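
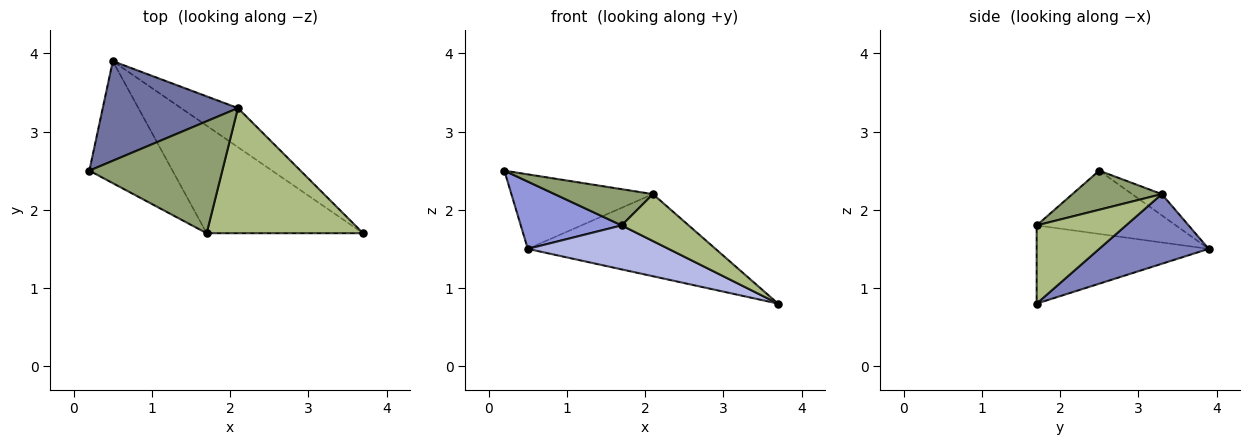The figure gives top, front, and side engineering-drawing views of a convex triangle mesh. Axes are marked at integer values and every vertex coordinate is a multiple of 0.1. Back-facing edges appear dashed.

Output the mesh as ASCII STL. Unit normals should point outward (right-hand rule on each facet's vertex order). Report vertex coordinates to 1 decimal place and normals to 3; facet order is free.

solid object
 facet normal -0.125 0.594 0.795
  outer loop
   vertex 2.1 3.3 2.2
   vertex 0.5 3.9 1.5
   vertex 0.2 2.5 2.5
  endloop
 endfacet
 facet normal 0.466 0.799 -0.380
  outer loop
   vertex 2.1 3.3 2.2
   vertex 3.7 1.7 0.8
   vertex 0.5 3.9 1.5
  endloop
 endfacet
 facet normal -0.554 -0.402 -0.729
  outer loop
   vertex 1.7 1.7 1.8
   vertex 0.2 2.5 2.5
   vertex 0.5 3.9 1.5
  endloop
 endfacet
 facet normal -0.420 -0.344 -0.840
  outer loop
   vertex 1.7 1.7 1.8
   vertex 0.5 3.9 1.5
   vertex 3.7 1.7 0.8
  endloop
 endfacet
 facet normal 0.269 -0.296 0.916
  outer loop
   vertex 1.7 1.7 1.8
   vertex 2.1 3.3 2.2
   vertex 0.2 2.5 2.5
  endloop
 endfacet
 facet normal 0.424 -0.318 0.848
  outer loop
   vertex 1.7 1.7 1.8
   vertex 3.7 1.7 0.8
   vertex 2.1 3.3 2.2
  endloop
 endfacet
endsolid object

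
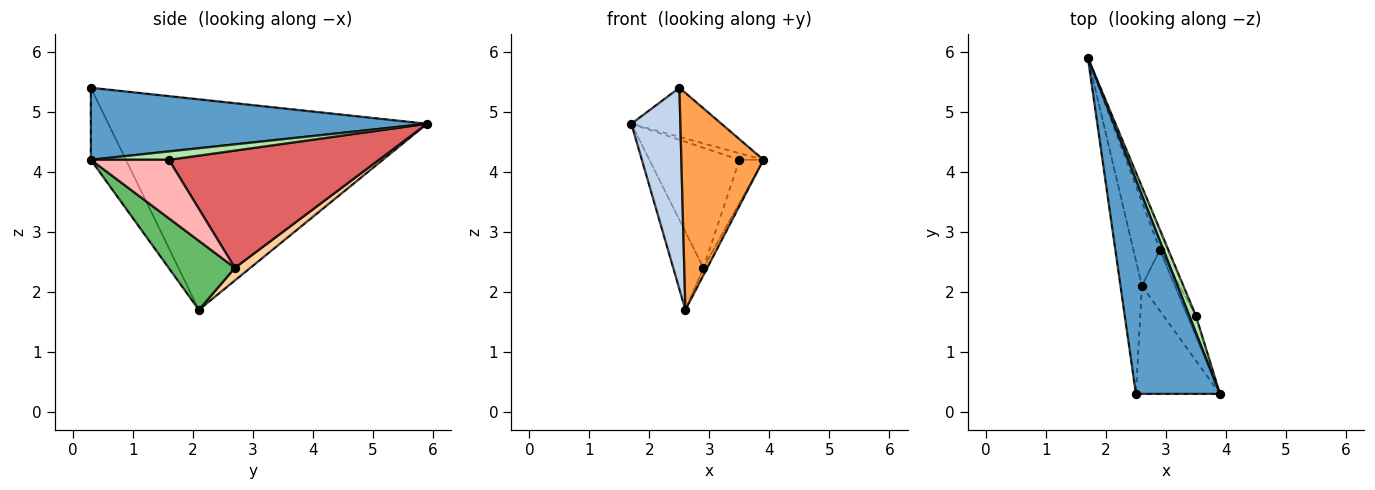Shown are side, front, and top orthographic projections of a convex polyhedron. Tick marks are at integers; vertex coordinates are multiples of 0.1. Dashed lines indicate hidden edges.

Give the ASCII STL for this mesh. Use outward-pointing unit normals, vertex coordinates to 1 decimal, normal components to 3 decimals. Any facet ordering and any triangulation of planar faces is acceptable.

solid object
 facet normal 0.641 0.172 0.748
  outer loop
   vertex 2.5 0.3 5.4
   vertex 3.9 0.3 4.2
   vertex 1.7 5.9 4.8
  endloop
 endfacet
 facet normal -0.983 -0.151 -0.100
  outer loop
   vertex 2.6 2.1 1.7
   vertex 2.5 0.3 5.4
   vertex 1.7 5.9 4.8
  endloop
 endfacet
 facet normal -0.357 -0.836 -0.416
  outer loop
   vertex 2.6 2.1 1.7
   vertex 3.9 0.3 4.2
   vertex 2.5 0.3 5.4
  endloop
 endfacet
 facet normal 0.329 0.642 -0.692
  outer loop
   vertex 2.9 2.7 2.4
   vertex 2.6 2.1 1.7
   vertex 1.7 5.9 4.8
  endloop
 endfacet
 facet normal 0.901 0.052 -0.431
  outer loop
   vertex 2.9 2.7 2.4
   vertex 3.9 0.3 4.2
   vertex 2.6 2.1 1.7
  endloop
 endfacet
 facet normal 0.761 0.234 0.605
  outer loop
   vertex 3.5 1.6 4.2
   vertex 1.7 5.9 4.8
   vertex 3.9 0.3 4.2
  endloop
 endfacet
 facet normal 0.917 0.393 -0.066
  outer loop
   vertex 3.5 1.6 4.2
   vertex 2.9 2.7 2.4
   vertex 1.7 5.9 4.8
  endloop
 endfacet
 facet normal 0.947 0.291 -0.138
  outer loop
   vertex 3.5 1.6 4.2
   vertex 3.9 0.3 4.2
   vertex 2.9 2.7 2.4
  endloop
 endfacet
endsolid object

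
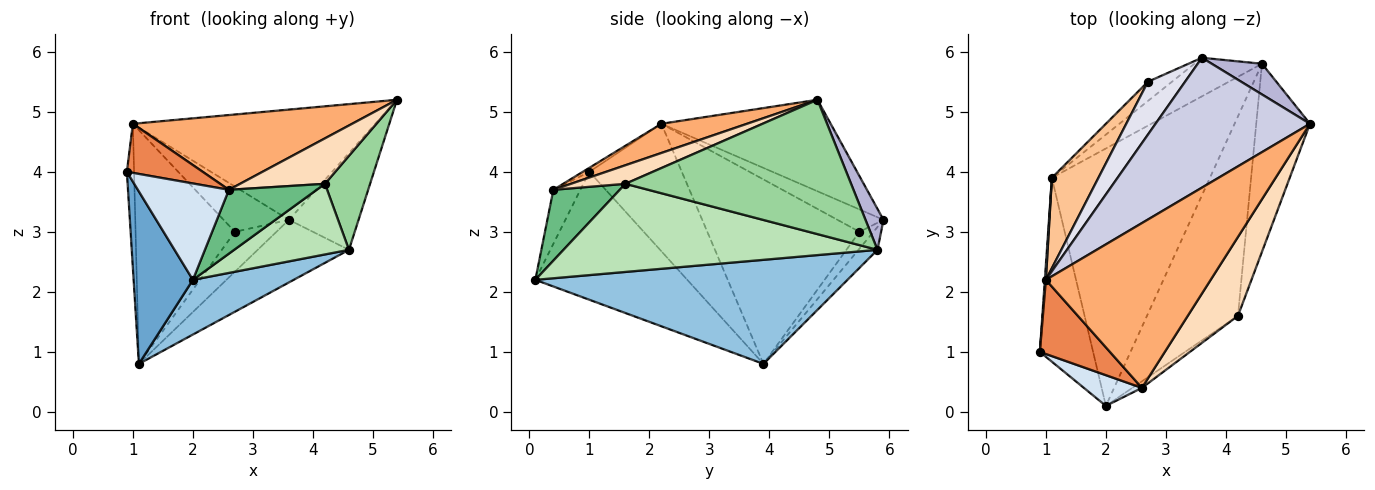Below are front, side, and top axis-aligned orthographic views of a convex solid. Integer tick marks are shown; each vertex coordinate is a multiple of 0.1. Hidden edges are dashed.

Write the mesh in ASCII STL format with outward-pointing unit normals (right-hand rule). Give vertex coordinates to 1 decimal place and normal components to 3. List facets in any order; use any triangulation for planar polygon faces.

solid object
 facet normal -0.869 -0.339 -0.361
  outer loop
   vertex 2.0 0.1 2.2
   vertex 0.9 1.0 4.0
   vertex 1.1 3.9 0.8
  endloop
 endfacet
 facet normal 0.541 -0.175 -0.822
  outer loop
   vertex 4.6 5.8 2.7
   vertex 2.0 0.1 2.2
   vertex 1.1 3.9 0.8
  endloop
 endfacet
 facet normal -0.997 0.078 0.008
  outer loop
   vertex 1.0 2.2 4.8
   vertex 1.1 3.9 0.8
   vertex 0.9 1.0 4.0
  endloop
 endfacet
 facet normal -0.272 -0.917 0.292
  outer loop
   vertex 2.6 0.4 3.7
   vertex 0.9 1.0 4.0
   vertex 2.0 0.1 2.2
  endloop
 endfacet
 facet normal -0.048 -0.551 0.833
  outer loop
   vertex 2.6 0.4 3.7
   vertex 1.0 2.2 4.8
   vertex 0.9 1.0 4.0
  endloop
 endfacet
 facet normal 0.159 -0.408 0.899
  outer loop
   vertex 2.6 0.4 3.7
   vertex 5.4 4.8 5.2
   vertex 1.0 2.2 4.8
  endloop
 endfacet
 facet normal -0.819 0.535 0.207
  outer loop
   vertex 2.7 5.5 3.0
   vertex 1.1 3.9 0.8
   vertex 1.0 2.2 4.8
  endloop
 endfacet
 facet normal 0.305 -0.475 0.825
  outer loop
   vertex 4.2 1.6 3.8
   vertex 5.4 4.8 5.2
   vertex 2.6 0.4 3.7
  endloop
 endfacet
 facet normal 0.601 -0.795 -0.082
  outer loop
   vertex 4.2 1.6 3.8
   vertex 2.6 0.4 3.7
   vertex 2.0 0.1 2.2
  endloop
 endfacet
 facet normal 0.913 -0.183 -0.365
  outer loop
   vertex 4.2 1.6 3.8
   vertex 4.6 5.8 2.7
   vertex 5.4 4.8 5.2
  endloop
 endfacet
 facet normal 0.674 -0.247 -0.696
  outer loop
   vertex 4.2 1.6 3.8
   vertex 2.0 0.1 2.2
   vertex 4.6 5.8 2.7
  endloop
 endfacet
 facet normal -0.175 0.838 -0.517
  outer loop
   vertex 3.6 5.9 3.2
   vertex 4.6 5.8 2.7
   vertex 1.1 3.9 0.8
  endloop
 endfacet
 facet normal -0.291 0.862 -0.415
  outer loop
   vertex 3.6 5.9 3.2
   vertex 1.1 3.9 0.8
   vertex 2.7 5.5 3.0
  endloop
 endfacet
 facet normal 0.239 0.925 0.294
  outer loop
   vertex 3.6 5.9 3.2
   vertex 5.4 4.8 5.2
   vertex 4.6 5.8 2.7
  endloop
 endfacet
 facet normal -0.412 0.590 0.695
  outer loop
   vertex 3.6 5.9 3.2
   vertex 1.0 2.2 4.8
   vertex 5.4 4.8 5.2
  endloop
 endfacet
 facet normal -0.416 0.591 0.691
  outer loop
   vertex 3.6 5.9 3.2
   vertex 2.7 5.5 3.0
   vertex 1.0 2.2 4.8
  endloop
 endfacet
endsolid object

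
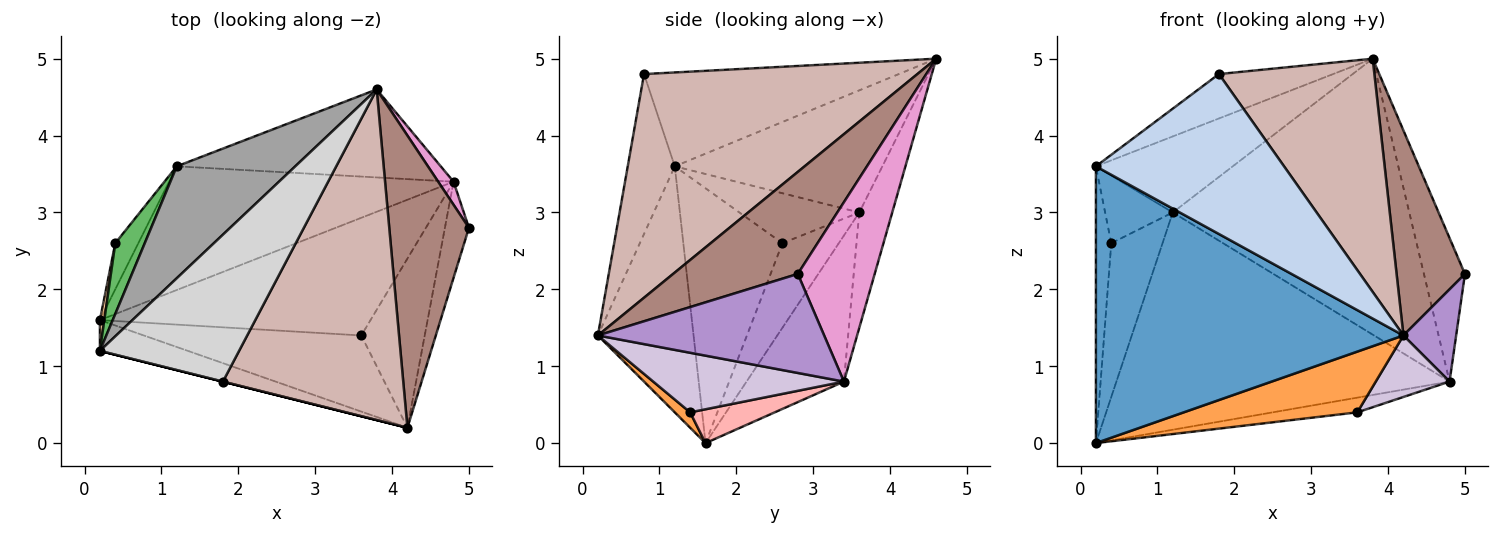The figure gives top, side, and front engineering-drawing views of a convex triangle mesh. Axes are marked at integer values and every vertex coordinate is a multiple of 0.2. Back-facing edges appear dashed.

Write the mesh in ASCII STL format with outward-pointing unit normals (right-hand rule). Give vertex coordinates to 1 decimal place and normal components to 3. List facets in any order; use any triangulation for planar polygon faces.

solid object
 facet normal -0.295 -0.950 -0.106
  outer loop
   vertex 0.2 1.6 0.0
   vertex 4.2 0.2 1.4
   vertex 0.2 1.2 3.6
  endloop
 endfacet
 facet normal -0.243 -0.970 0.000
  outer loop
   vertex 1.8 0.8 4.8
   vertex 0.2 1.2 3.6
   vertex 4.2 0.2 1.4
  endloop
 endfacet
 facet normal 0.055 -0.623 -0.780
  outer loop
   vertex 3.6 1.4 0.4
   vertex 4.2 0.2 1.4
   vertex 0.2 1.6 0.0
  endloop
 endfacet
 facet normal -0.988 0.153 0.017
  outer loop
   vertex 0.4 2.6 2.6
   vertex 0.2 1.6 0.0
   vertex 0.2 1.2 3.6
  endloop
 endfacet
 facet normal -0.775 0.437 0.457
  outer loop
   vertex 0.4 2.6 2.6
   vertex 0.2 1.2 3.6
   vertex 1.2 3.6 3.0
  endloop
 endfacet
 facet normal -0.725 0.659 -0.198
  outer loop
   vertex 0.4 2.6 2.6
   vertex 1.2 3.6 3.0
   vertex 0.2 1.6 0.0
  endloop
 endfacet
 facet normal -0.246 0.842 -0.479
  outer loop
   vertex 4.8 3.4 0.8
   vertex 0.2 1.6 0.0
   vertex 1.2 3.6 3.0
  endloop
 endfacet
 facet normal 0.123 0.123 -0.985
  outer loop
   vertex 4.8 3.4 0.8
   vertex 3.6 1.4 0.4
   vertex 0.2 1.6 0.0
  endloop
 endfacet
 facet normal 0.948 -0.221 -0.230
  outer loop
   vertex 4.8 3.4 0.8
   vertex 5.0 2.8 2.2
   vertex 4.2 0.2 1.4
  endloop
 endfacet
 facet normal 0.662 -0.256 -0.705
  outer loop
   vertex 4.8 3.4 0.8
   vertex 4.2 0.2 1.4
   vertex 3.6 1.4 0.4
  endloop
 endfacet
 facet normal 0.724 -0.396 0.565
  outer loop
   vertex 3.8 4.6 5.0
   vertex 4.2 0.2 1.4
   vertex 5.0 2.8 2.2
  endloop
 endfacet
 facet normal 0.712 -0.405 0.574
  outer loop
   vertex 3.8 4.6 5.0
   vertex 1.8 0.8 4.8
   vertex 4.2 0.2 1.4
  endloop
 endfacet
 facet normal 0.880 0.469 0.075
  outer loop
   vertex 3.8 4.6 5.0
   vertex 5.0 2.8 2.2
   vertex 4.8 3.4 0.8
  endloop
 endfacet
 facet normal -0.132 0.944 -0.301
  outer loop
   vertex 3.8 4.6 5.0
   vertex 4.8 3.4 0.8
   vertex 1.2 3.6 3.0
  endloop
 endfacet
 facet normal -0.649 0.428 0.629
  outer loop
   vertex 3.8 4.6 5.0
   vertex 1.2 3.6 3.0
   vertex 0.2 1.2 3.6
  endloop
 endfacet
 facet normal -0.542 0.243 0.804
  outer loop
   vertex 3.8 4.6 5.0
   vertex 0.2 1.2 3.6
   vertex 1.8 0.8 4.8
  endloop
 endfacet
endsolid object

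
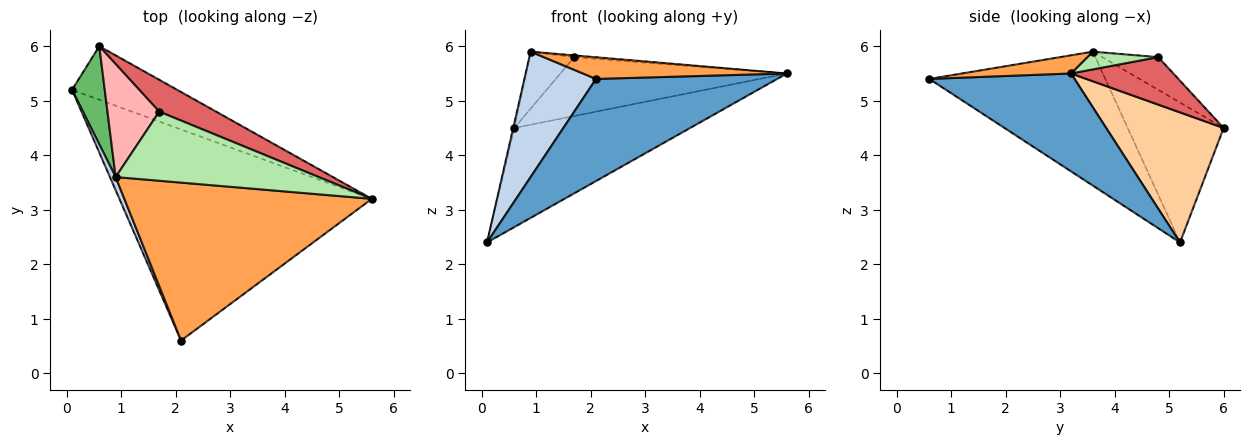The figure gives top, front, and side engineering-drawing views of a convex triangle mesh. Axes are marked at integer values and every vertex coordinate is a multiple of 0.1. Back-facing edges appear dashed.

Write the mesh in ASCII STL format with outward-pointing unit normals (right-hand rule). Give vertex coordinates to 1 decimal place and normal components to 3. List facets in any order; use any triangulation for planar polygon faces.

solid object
 facet normal 0.330 -0.411 -0.850
  outer loop
   vertex 2.1 0.6 5.4
   vertex 0.1 5.2 2.4
   vertex 5.6 3.2 5.5
  endloop
 endfacet
 facet normal -0.925 -0.377 0.039
  outer loop
   vertex 0.9 3.6 5.9
   vertex 0.1 5.2 2.4
   vertex 2.1 0.6 5.4
  endloop
 endfacet
 facet normal 0.073 -0.136 0.988
  outer loop
   vertex 0.9 3.6 5.9
   vertex 2.1 0.6 5.4
   vertex 5.6 3.2 5.5
  endloop
 endfacet
 facet normal 0.507 0.759 -0.410
  outer loop
   vertex 0.6 6.0 4.5
   vertex 5.6 3.2 5.5
   vertex 0.1 5.2 2.4
  endloop
 endfacet
 facet normal -0.974 0.011 0.228
  outer loop
   vertex 0.6 6.0 4.5
   vertex 0.1 5.2 2.4
   vertex 0.9 3.6 5.9
  endloop
 endfacet
 facet normal 0.087 0.025 0.996
  outer loop
   vertex 1.7 4.8 5.8
   vertex 0.9 3.6 5.9
   vertex 5.6 3.2 5.5
  endloop
 endfacet
 facet normal 0.369 0.817 0.442
  outer loop
   vertex 1.7 4.8 5.8
   vertex 5.6 3.2 5.5
   vertex 0.6 6.0 4.5
  endloop
 endfacet
 facet normal -0.491 0.392 0.778
  outer loop
   vertex 1.7 4.8 5.8
   vertex 0.6 6.0 4.5
   vertex 0.9 3.6 5.9
  endloop
 endfacet
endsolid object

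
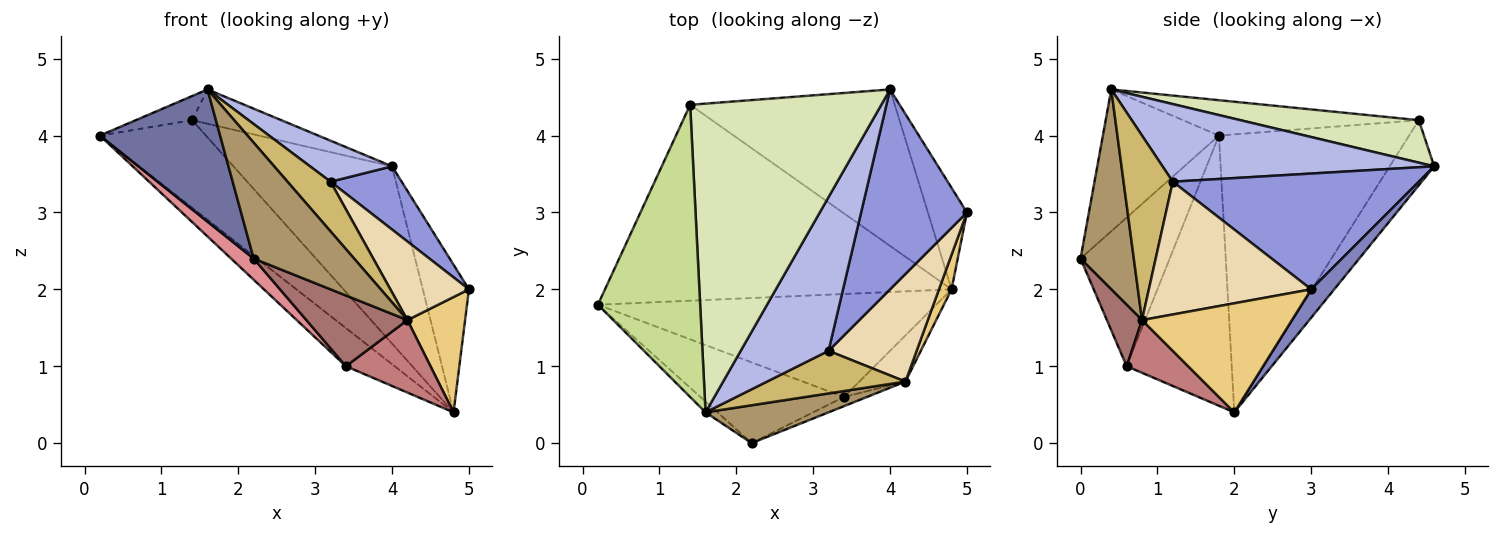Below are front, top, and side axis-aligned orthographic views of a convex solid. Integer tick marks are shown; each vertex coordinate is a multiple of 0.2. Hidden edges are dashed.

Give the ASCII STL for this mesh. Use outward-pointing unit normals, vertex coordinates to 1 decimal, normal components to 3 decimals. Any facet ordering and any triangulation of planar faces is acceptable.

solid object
 facet normal -0.693 -0.718 -0.058
  outer loop
   vertex 1.6 0.4 4.6
   vertex 0.2 1.8 4.0
   vertex 2.2 0.0 2.4
  endloop
 endfacet
 facet normal 0.381 0.762 -0.524
  outer loop
   vertex 4.8 2.0 0.4
   vertex 4.0 4.6 3.6
   vertex 5.0 3.0 2.0
  endloop
 endfacet
 facet normal 0.722 -0.209 0.660
  outer loop
   vertex 3.2 1.2 3.4
   vertex 5.0 3.0 2.0
   vertex 4.0 4.6 3.6
  endloop
 endfacet
 facet normal 0.649 -0.196 0.735
  outer loop
   vertex 3.2 1.2 3.4
   vertex 4.0 4.6 3.6
   vertex 1.6 0.4 4.6
  endloop
 endfacet
 facet normal -0.591 0.329 -0.737
  outer loop
   vertex 1.4 4.4 4.2
   vertex 4.8 2.0 0.4
   vertex 0.2 1.8 4.0
  endloop
 endfacet
 facet normal -0.206 0.734 -0.648
  outer loop
   vertex 1.4 4.4 4.2
   vertex 4.0 4.6 3.6
   vertex 4.8 2.0 0.4
  endloop
 endfacet
 facet normal -0.326 0.078 0.942
  outer loop
   vertex 1.4 4.4 4.2
   vertex 0.2 1.8 4.0
   vertex 1.6 0.4 4.6
  endloop
 endfacet
 facet normal 0.216 0.108 0.970
  outer loop
   vertex 1.4 4.4 4.2
   vertex 1.6 0.4 4.6
   vertex 4.0 4.6 3.6
  endloop
 endfacet
 facet normal 0.450 -0.849 0.277
  outer loop
   vertex 4.2 0.8 1.6
   vertex 1.6 0.4 4.6
   vertex 2.2 0.0 2.4
  endloop
 endfacet
 facet normal 0.655 -0.573 0.492
  outer loop
   vertex 4.2 0.8 1.6
   vertex 3.2 1.2 3.4
   vertex 1.6 0.4 4.6
  endloop
 endfacet
 facet normal 0.928 -0.357 0.107
  outer loop
   vertex 4.2 0.8 1.6
   vertex 4.8 2.0 0.4
   vertex 5.0 3.0 2.0
  endloop
 endfacet
 facet normal 0.773 -0.374 0.513
  outer loop
   vertex 4.2 0.8 1.6
   vertex 5.0 3.0 2.0
   vertex 3.2 1.2 3.4
  endloop
 endfacet
 facet normal 0.326 -0.937 -0.122
  outer loop
   vertex 3.4 0.6 1.0
   vertex 4.2 0.8 1.6
   vertex 2.2 0.0 2.4
  endloop
 endfacet
 facet normal 0.523 -0.719 -0.458
  outer loop
   vertex 3.4 0.6 1.0
   vertex 4.8 2.0 0.4
   vertex 4.2 0.8 1.6
  endloop
 endfacet
 facet normal -0.708 -0.179 -0.683
  outer loop
   vertex 3.4 0.6 1.0
   vertex 2.2 0.0 2.4
   vertex 0.2 1.8 4.0
  endloop
 endfacet
 facet normal -0.600 0.278 -0.751
  outer loop
   vertex 3.4 0.6 1.0
   vertex 0.2 1.8 4.0
   vertex 4.8 2.0 0.4
  endloop
 endfacet
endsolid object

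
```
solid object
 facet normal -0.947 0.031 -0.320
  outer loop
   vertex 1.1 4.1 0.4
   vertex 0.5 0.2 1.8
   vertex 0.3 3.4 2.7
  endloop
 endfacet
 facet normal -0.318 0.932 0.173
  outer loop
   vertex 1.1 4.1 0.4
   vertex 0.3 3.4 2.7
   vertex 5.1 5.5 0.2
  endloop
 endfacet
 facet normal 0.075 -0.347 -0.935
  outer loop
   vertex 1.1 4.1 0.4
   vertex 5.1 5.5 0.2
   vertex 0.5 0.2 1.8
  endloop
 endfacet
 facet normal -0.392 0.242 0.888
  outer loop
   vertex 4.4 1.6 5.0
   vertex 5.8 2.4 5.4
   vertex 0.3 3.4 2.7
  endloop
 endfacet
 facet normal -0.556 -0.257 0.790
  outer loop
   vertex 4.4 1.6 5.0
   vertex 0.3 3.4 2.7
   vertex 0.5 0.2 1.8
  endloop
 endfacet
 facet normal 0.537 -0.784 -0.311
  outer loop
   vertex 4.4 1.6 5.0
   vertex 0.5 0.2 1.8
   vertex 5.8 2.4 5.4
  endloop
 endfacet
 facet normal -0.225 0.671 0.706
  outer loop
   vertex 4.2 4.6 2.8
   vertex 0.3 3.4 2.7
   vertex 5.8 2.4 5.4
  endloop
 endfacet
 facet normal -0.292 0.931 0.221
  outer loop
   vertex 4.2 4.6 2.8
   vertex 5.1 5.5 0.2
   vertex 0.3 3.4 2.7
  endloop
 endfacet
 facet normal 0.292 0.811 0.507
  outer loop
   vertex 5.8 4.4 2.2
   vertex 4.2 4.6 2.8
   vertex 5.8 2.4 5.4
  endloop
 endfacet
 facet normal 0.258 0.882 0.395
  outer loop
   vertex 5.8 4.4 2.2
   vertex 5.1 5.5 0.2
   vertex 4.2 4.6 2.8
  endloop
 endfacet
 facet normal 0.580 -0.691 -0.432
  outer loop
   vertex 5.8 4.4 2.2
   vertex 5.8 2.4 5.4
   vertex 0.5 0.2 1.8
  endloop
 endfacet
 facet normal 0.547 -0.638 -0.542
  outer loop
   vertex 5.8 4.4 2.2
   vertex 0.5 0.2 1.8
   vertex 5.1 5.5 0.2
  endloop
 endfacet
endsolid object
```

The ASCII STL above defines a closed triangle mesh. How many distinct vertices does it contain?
8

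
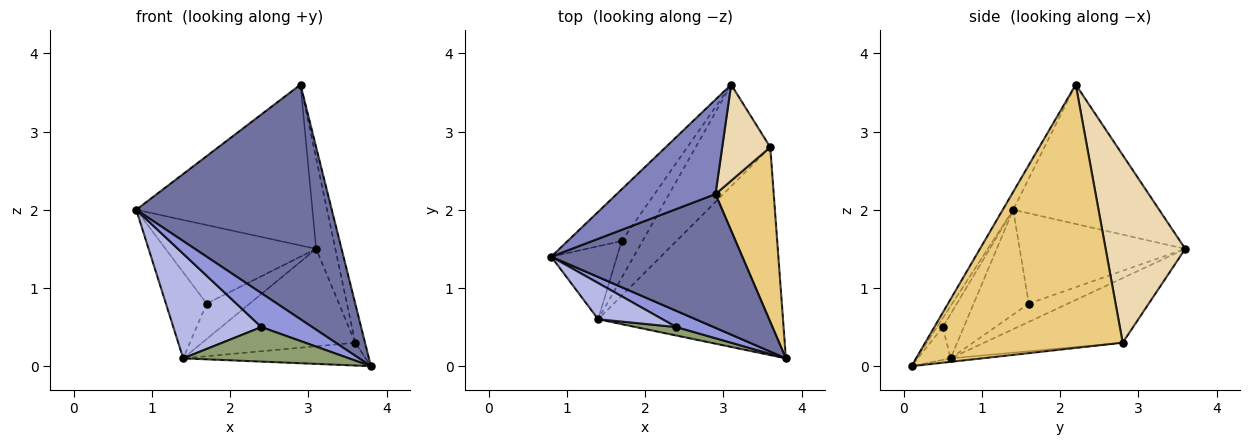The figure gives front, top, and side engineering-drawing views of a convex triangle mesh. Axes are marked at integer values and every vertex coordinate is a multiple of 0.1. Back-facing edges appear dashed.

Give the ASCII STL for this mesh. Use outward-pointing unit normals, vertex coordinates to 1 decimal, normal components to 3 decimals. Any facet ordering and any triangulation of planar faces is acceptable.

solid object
 facet normal -0.046 -0.868 0.495
  outer loop
   vertex 2.9 2.2 3.6
   vertex 0.8 1.4 2.0
   vertex 3.8 0.1 0.0
  endloop
 endfacet
 facet normal -0.581 0.701 0.412
  outer loop
   vertex 2.9 2.2 3.6
   vertex 3.1 3.6 1.5
   vertex 0.8 1.4 2.0
  endloop
 endfacet
 facet normal -0.104 -0.898 0.428
  outer loop
   vertex 2.4 0.5 0.5
   vertex 3.8 0.1 0.0
   vertex 0.8 1.4 2.0
  endloop
 endfacet
 facet normal -0.220 -0.922 0.319
  outer loop
   vertex 2.4 0.5 0.5
   vertex 0.8 1.4 2.0
   vertex 1.4 0.6 0.1
  endloop
 endfacet
 facet normal -0.189 -0.954 0.234
  outer loop
   vertex 2.4 0.5 0.5
   vertex 1.4 0.6 0.1
   vertex 3.8 0.1 0.0
  endloop
 endfacet
 facet normal -0.676 0.615 -0.405
  outer loop
   vertex 1.7 1.6 0.8
   vertex 0.8 1.4 2.0
   vertex 3.1 3.6 1.5
  endloop
 endfacet
 facet normal -0.718 0.531 -0.450
  outer loop
   vertex 1.7 1.6 0.8
   vertex 1.4 0.6 0.1
   vertex 0.8 1.4 2.0
  endloop
 endfacet
 facet normal -0.533 0.587 -0.609
  outer loop
   vertex 1.7 1.6 0.8
   vertex 3.1 3.6 1.5
   vertex 1.4 0.6 0.1
  endloop
 endfacet
 facet normal -0.019 0.109 -0.994
  outer loop
   vertex 3.6 2.8 0.3
   vertex 3.8 0.1 0.0
   vertex 1.4 0.6 0.1
  endloop
 endfacet
 facet normal -0.531 0.586 -0.612
  outer loop
   vertex 3.6 2.8 0.3
   vertex 1.4 0.6 0.1
   vertex 3.1 3.6 1.5
  endloop
 endfacet
 facet normal 0.975 0.048 0.216
  outer loop
   vertex 3.6 2.8 0.3
   vertex 2.9 2.2 3.6
   vertex 3.8 0.1 0.0
  endloop
 endfacet
 facet normal 0.943 0.227 0.241
  outer loop
   vertex 3.6 2.8 0.3
   vertex 3.1 3.6 1.5
   vertex 2.9 2.2 3.6
  endloop
 endfacet
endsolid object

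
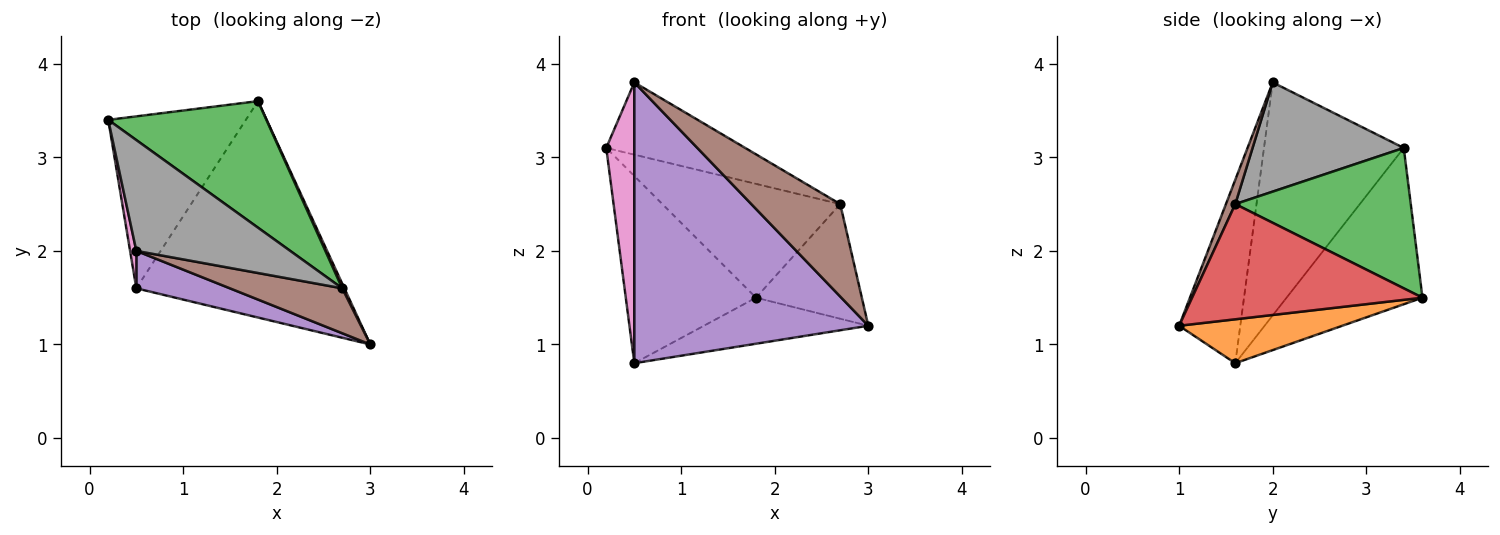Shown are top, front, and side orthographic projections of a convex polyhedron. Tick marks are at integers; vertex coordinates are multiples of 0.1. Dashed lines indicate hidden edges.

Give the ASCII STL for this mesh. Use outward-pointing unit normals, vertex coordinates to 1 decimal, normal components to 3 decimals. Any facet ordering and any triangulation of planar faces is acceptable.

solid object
 facet normal -0.609 0.584 -0.536
  outer loop
   vertex 0.5 1.6 0.8
   vertex 0.2 3.4 3.1
   vertex 1.8 3.6 1.5
  endloop
 endfacet
 facet normal 0.202 0.204 -0.958
  outer loop
   vertex 0.5 1.6 0.8
   vertex 1.8 3.6 1.5
   vertex 3.0 1.0 1.2
  endloop
 endfacet
 facet normal 0.551 0.558 0.621
  outer loop
   vertex 2.7 1.6 2.5
   vertex 1.8 3.6 1.5
   vertex 0.2 3.4 3.1
  endloop
 endfacet
 facet normal 0.909 0.417 0.017
  outer loop
   vertex 2.7 1.6 2.5
   vertex 3.0 1.0 1.2
   vertex 1.8 3.6 1.5
  endloop
 endfacet
 facet normal -0.251 -0.960 0.128
  outer loop
   vertex 0.5 2.0 3.8
   vertex 0.5 1.6 0.8
   vertex 3.0 1.0 1.2
  endloop
 endfacet
 facet normal 0.094 -0.895 0.435
  outer loop
   vertex 0.5 2.0 3.8
   vertex 3.0 1.0 1.2
   vertex 2.7 1.6 2.5
  endloop
 endfacet
 facet normal -0.980 -0.197 0.026
  outer loop
   vertex 0.5 2.0 3.8
   vertex 0.2 3.4 3.1
   vertex 0.5 1.6 0.8
  endloop
 endfacet
 facet normal 0.511 0.470 0.720
  outer loop
   vertex 0.5 2.0 3.8
   vertex 2.7 1.6 2.5
   vertex 0.2 3.4 3.1
  endloop
 endfacet
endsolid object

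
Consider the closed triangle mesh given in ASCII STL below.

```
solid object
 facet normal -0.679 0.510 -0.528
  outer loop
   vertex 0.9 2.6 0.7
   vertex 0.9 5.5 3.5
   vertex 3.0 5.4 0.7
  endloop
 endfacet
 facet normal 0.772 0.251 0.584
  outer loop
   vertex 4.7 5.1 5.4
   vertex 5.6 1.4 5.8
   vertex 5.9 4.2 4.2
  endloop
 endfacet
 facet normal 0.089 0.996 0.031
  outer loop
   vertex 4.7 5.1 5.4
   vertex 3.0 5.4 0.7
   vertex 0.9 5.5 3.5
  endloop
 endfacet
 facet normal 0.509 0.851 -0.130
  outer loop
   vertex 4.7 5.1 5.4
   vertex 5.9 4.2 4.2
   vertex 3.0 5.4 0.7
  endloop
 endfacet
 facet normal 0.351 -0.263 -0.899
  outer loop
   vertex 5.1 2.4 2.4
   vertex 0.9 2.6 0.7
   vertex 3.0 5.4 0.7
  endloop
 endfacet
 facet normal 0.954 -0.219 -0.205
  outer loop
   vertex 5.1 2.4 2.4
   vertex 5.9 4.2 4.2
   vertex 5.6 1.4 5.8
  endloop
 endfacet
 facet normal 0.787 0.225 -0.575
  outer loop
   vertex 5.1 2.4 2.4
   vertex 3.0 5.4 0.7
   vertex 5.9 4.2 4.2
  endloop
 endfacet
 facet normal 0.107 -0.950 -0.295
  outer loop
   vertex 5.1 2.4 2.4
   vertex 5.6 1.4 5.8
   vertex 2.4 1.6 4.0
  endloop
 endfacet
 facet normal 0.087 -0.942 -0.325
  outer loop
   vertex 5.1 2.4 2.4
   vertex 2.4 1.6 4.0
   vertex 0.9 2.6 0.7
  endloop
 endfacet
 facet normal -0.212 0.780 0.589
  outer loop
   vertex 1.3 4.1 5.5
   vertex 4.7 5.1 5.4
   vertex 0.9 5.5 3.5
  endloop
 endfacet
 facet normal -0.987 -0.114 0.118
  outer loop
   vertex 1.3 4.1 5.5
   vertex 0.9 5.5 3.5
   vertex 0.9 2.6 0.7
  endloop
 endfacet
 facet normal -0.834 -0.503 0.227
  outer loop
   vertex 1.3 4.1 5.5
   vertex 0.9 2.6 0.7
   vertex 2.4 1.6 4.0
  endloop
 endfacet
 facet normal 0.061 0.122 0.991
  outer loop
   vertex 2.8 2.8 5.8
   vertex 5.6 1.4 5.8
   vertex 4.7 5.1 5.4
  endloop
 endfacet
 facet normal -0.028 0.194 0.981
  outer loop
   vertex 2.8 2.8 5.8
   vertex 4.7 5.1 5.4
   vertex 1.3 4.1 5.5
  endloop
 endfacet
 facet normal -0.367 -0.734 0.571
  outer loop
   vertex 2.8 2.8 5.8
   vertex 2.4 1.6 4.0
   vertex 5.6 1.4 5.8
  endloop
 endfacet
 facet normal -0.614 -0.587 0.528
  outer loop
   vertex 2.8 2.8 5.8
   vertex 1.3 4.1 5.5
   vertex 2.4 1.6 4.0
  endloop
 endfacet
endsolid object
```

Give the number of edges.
24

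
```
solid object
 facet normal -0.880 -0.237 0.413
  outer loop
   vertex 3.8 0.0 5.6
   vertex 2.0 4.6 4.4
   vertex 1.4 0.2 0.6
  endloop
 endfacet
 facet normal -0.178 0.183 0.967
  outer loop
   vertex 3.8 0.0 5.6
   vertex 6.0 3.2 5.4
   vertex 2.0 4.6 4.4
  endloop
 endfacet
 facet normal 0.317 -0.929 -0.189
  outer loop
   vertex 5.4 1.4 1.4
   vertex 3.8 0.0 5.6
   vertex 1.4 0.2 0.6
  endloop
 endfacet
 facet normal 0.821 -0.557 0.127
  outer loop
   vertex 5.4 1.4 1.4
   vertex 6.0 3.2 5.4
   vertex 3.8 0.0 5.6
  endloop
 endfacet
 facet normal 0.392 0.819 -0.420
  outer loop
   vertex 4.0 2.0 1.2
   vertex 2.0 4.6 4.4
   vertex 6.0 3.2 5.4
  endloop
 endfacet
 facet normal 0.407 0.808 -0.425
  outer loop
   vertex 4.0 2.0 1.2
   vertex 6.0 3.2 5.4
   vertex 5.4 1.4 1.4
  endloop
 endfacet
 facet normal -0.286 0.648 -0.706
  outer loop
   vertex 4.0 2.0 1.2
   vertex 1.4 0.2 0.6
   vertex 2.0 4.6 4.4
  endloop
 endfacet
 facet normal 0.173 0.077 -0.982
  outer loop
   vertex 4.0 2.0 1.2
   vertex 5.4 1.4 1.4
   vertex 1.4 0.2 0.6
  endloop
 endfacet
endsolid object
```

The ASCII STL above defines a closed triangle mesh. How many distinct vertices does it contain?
6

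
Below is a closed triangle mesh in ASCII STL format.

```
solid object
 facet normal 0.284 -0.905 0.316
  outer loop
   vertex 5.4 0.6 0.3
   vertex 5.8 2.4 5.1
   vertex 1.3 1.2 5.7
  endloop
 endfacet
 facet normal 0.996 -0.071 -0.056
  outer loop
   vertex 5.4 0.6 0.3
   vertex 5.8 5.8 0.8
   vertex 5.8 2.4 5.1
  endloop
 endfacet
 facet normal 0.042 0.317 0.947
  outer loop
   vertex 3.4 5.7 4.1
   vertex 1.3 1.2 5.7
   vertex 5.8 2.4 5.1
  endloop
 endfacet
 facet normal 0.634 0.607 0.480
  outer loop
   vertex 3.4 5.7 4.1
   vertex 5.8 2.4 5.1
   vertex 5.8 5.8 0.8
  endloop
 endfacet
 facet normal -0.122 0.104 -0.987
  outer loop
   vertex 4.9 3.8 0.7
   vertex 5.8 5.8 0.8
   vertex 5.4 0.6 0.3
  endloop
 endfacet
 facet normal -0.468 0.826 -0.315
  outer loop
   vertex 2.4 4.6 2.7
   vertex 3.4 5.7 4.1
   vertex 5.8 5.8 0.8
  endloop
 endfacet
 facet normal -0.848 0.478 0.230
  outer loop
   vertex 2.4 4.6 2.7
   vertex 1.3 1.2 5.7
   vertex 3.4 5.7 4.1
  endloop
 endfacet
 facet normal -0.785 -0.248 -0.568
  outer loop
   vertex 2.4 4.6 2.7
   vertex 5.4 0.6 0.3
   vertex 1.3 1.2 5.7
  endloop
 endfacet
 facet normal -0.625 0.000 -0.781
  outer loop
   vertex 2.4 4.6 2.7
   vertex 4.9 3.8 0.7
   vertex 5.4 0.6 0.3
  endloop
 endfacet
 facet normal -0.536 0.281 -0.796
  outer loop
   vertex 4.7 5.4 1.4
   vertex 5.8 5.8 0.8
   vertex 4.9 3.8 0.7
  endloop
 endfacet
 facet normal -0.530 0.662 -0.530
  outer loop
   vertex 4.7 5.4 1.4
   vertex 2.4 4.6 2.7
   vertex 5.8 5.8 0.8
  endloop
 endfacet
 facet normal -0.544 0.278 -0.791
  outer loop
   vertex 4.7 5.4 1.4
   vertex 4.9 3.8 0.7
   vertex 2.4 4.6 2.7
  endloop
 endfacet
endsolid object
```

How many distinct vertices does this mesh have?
8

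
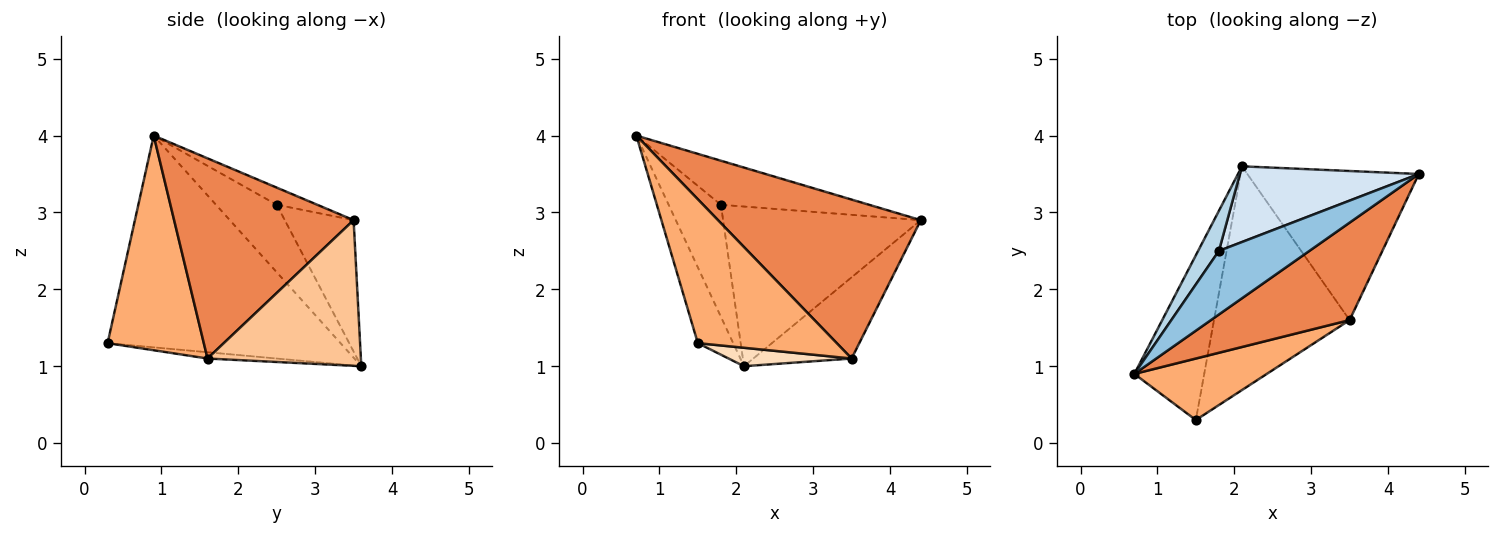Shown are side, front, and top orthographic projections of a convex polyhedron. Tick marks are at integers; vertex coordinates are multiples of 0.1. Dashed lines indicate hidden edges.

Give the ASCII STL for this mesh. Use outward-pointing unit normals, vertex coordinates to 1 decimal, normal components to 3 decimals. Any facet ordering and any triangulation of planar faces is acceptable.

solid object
 facet normal -0.940 0.143 -0.310
  outer loop
   vertex 1.5 0.3 1.3
   vertex 0.7 0.9 4.0
   vertex 2.1 3.6 1.0
  endloop
 endfacet
 facet normal -0.154 0.563 0.812
  outer loop
   vertex 1.8 2.5 3.1
   vertex 0.7 0.9 4.0
   vertex 4.4 3.5 2.9
  endloop
 endfacet
 facet normal -0.738 0.635 0.227
  outer loop
   vertex 1.8 2.5 3.1
   vertex 2.1 3.6 1.0
   vertex 0.7 0.9 4.0
  endloop
 endfacet
 facet normal -0.300 0.862 0.409
  outer loop
   vertex 1.8 2.5 3.1
   vertex 4.4 3.5 2.9
   vertex 2.1 3.6 1.0
  endloop
 endfacet
 facet normal 0.602 -0.681 0.417
  outer loop
   vertex 3.5 1.6 1.1
   vertex 4.4 3.5 2.9
   vertex 0.7 0.9 4.0
  endloop
 endfacet
 facet normal 0.537 -0.776 0.332
  outer loop
   vertex 3.5 1.6 1.1
   vertex 0.7 0.9 4.0
   vertex 1.5 0.3 1.3
  endloop
 endfacet
 facet normal 0.598 0.383 -0.704
  outer loop
   vertex 3.5 1.6 1.1
   vertex 2.1 3.6 1.0
   vertex 4.4 3.5 2.9
  endloop
 endfacet
 facet normal -0.046 -0.082 -0.996
  outer loop
   vertex 3.5 1.6 1.1
   vertex 1.5 0.3 1.3
   vertex 2.1 3.6 1.0
  endloop
 endfacet
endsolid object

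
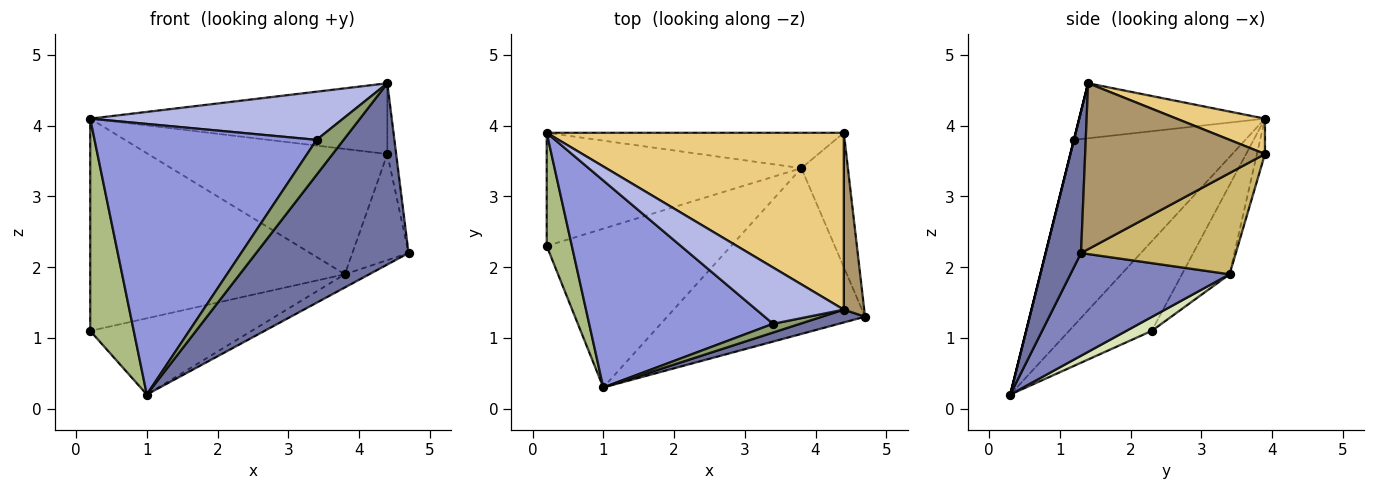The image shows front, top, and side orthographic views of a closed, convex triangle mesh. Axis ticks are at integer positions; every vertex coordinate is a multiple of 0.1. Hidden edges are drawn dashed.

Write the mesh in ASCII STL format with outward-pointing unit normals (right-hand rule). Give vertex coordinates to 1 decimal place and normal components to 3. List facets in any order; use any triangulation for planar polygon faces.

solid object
 facet normal 0.226 -0.972 0.069
  outer loop
   vertex 4.4 1.4 4.6
   vertex 1.0 0.3 0.2
   vertex 4.7 1.3 2.2
  endloop
 endfacet
 facet normal 0.460 0.070 -0.885
  outer loop
   vertex 3.8 3.4 1.9
   vertex 4.7 1.3 2.2
   vertex 1.0 0.3 0.2
  endloop
 endfacet
 facet normal -0.523 -0.677 0.518
  outer loop
   vertex 3.4 1.2 3.8
   vertex 0.2 3.9 4.1
   vertex 1.0 0.3 0.2
  endloop
 endfacet
 facet normal -0.431 -0.587 0.685
  outer loop
   vertex 3.4 1.2 3.8
   vertex 4.4 1.4 4.6
   vertex 0.2 3.9 4.1
  endloop
 endfacet
 facet normal 0.000 -0.970 0.243
  outer loop
   vertex 3.4 1.2 3.8
   vertex 1.0 0.3 0.2
   vertex 4.4 1.4 4.6
  endloop
 endfacet
 facet normal -0.859 -0.452 0.241
  outer loop
   vertex 0.2 2.3 1.1
   vertex 1.0 0.3 0.2
   vertex 0.2 3.9 4.1
  endloop
 endfacet
 facet normal -0.163 0.871 -0.464
  outer loop
   vertex 0.2 2.3 1.1
   vertex 0.2 3.9 4.1
   vertex 3.8 3.4 1.9
  endloop
 endfacet
 facet normal 0.068 0.432 -0.899
  outer loop
   vertex 0.2 2.3 1.1
   vertex 3.8 3.4 1.9
   vertex 1.0 0.3 0.2
  endloop
 endfacet
 facet normal 0.991 0.049 0.122
  outer loop
   vertex 4.4 3.9 3.6
   vertex 4.4 1.4 4.6
   vertex 4.7 1.3 2.2
  endloop
 endfacet
 facet normal 0.863 0.313 -0.397
  outer loop
   vertex 4.4 3.9 3.6
   vertex 4.7 1.3 2.2
   vertex 3.8 3.4 1.9
  endloop
 endfacet
 facet normal 0.110 0.369 0.923
  outer loop
   vertex 4.4 3.9 3.6
   vertex 0.2 3.9 4.1
   vertex 4.4 1.4 4.6
  endloop
 endfacet
 facet normal -0.032 0.962 -0.272
  outer loop
   vertex 4.4 3.9 3.6
   vertex 3.8 3.4 1.9
   vertex 0.2 3.9 4.1
  endloop
 endfacet
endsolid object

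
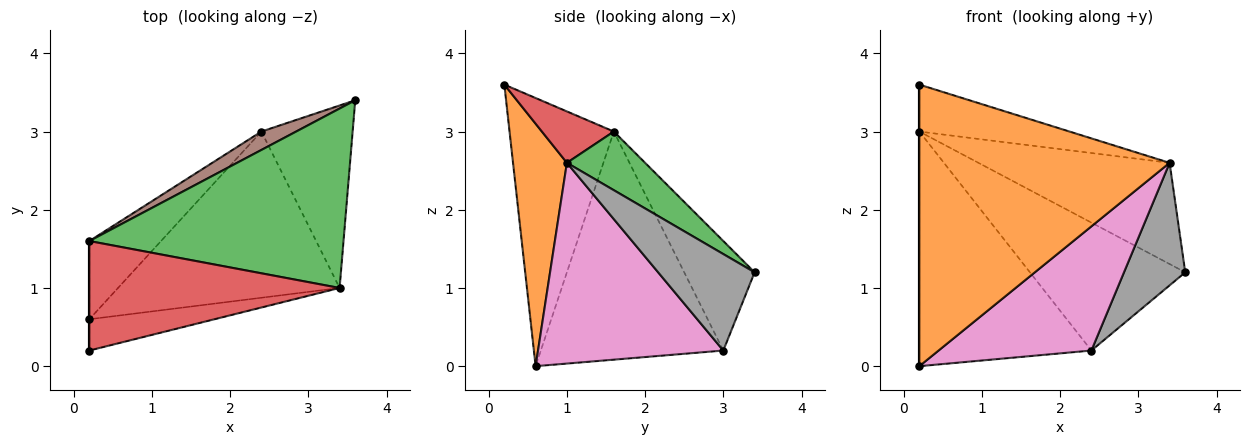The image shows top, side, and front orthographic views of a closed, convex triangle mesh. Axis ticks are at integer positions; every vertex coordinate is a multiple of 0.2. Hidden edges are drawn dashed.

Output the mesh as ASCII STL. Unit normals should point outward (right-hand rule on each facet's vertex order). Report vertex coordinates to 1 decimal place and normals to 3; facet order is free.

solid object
 facet normal -1.000 0.000 0.000
  outer loop
   vertex 0.2 1.6 3.0
   vertex 0.2 0.6 0.0
   vertex 0.2 0.2 3.6
  endloop
 endfacet
 facet normal 0.209 -0.972 -0.108
  outer loop
   vertex 3.4 1.0 2.6
   vertex 0.2 0.2 3.6
   vertex 0.2 0.6 0.0
  endloop
 endfacet
 facet normal 0.197 0.482 0.854
  outer loop
   vertex 3.4 1.0 2.6
   vertex 3.6 3.4 1.2
   vertex 0.2 1.6 3.0
  endloop
 endfacet
 facet normal 0.185 0.387 0.903
  outer loop
   vertex 3.4 1.0 2.6
   vertex 0.2 1.6 3.0
   vertex 0.2 0.2 3.6
  endloop
 endfacet
 facet normal -0.709 0.669 -0.223
  outer loop
   vertex 2.4 3.0 0.2
   vertex 0.2 0.6 0.0
   vertex 0.2 1.6 3.0
  endloop
 endfacet
 facet normal -0.409 0.903 0.130
  outer loop
   vertex 2.4 3.0 0.2
   vertex 0.2 1.6 3.0
   vertex 3.6 3.4 1.2
  endloop
 endfacet
 facet normal 0.587 -0.484 -0.648
  outer loop
   vertex 2.4 3.0 0.2
   vertex 3.4 1.0 2.6
   vertex 0.2 0.6 0.0
  endloop
 endfacet
 facet normal 0.660 -0.419 -0.624
  outer loop
   vertex 2.4 3.0 0.2
   vertex 3.6 3.4 1.2
   vertex 3.4 1.0 2.6
  endloop
 endfacet
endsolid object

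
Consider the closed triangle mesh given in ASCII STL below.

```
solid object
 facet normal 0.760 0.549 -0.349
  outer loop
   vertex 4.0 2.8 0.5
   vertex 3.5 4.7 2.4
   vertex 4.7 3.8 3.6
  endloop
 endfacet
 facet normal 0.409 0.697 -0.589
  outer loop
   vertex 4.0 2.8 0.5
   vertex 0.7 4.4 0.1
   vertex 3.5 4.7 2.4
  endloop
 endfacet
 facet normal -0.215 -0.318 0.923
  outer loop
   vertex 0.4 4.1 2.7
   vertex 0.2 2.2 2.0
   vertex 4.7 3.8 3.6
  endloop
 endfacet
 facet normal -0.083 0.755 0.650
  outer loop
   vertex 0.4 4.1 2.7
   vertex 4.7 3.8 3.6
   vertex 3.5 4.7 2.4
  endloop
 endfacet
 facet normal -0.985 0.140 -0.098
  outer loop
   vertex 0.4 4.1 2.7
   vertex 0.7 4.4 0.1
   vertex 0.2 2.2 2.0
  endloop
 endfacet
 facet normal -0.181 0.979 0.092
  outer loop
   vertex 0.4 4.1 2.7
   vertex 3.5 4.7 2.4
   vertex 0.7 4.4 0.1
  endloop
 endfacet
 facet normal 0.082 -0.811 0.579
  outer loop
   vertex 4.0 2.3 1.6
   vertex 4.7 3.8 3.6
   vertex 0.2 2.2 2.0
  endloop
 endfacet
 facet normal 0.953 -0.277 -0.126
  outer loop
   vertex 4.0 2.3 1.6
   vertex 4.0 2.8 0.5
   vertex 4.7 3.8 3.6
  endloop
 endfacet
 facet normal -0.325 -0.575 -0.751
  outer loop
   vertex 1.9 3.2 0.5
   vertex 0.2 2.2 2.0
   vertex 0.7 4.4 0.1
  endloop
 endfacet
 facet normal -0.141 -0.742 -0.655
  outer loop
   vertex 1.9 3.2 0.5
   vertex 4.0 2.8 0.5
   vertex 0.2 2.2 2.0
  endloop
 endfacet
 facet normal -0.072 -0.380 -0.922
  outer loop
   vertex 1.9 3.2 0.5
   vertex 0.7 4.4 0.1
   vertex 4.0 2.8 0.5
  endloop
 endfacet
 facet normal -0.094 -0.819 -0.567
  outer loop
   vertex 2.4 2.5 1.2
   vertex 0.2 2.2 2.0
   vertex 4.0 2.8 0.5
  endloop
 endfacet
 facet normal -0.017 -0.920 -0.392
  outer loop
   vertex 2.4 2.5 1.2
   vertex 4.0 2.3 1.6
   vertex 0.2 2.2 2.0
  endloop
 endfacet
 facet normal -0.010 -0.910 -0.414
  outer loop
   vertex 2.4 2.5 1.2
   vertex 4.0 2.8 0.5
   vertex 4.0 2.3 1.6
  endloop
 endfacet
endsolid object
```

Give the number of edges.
21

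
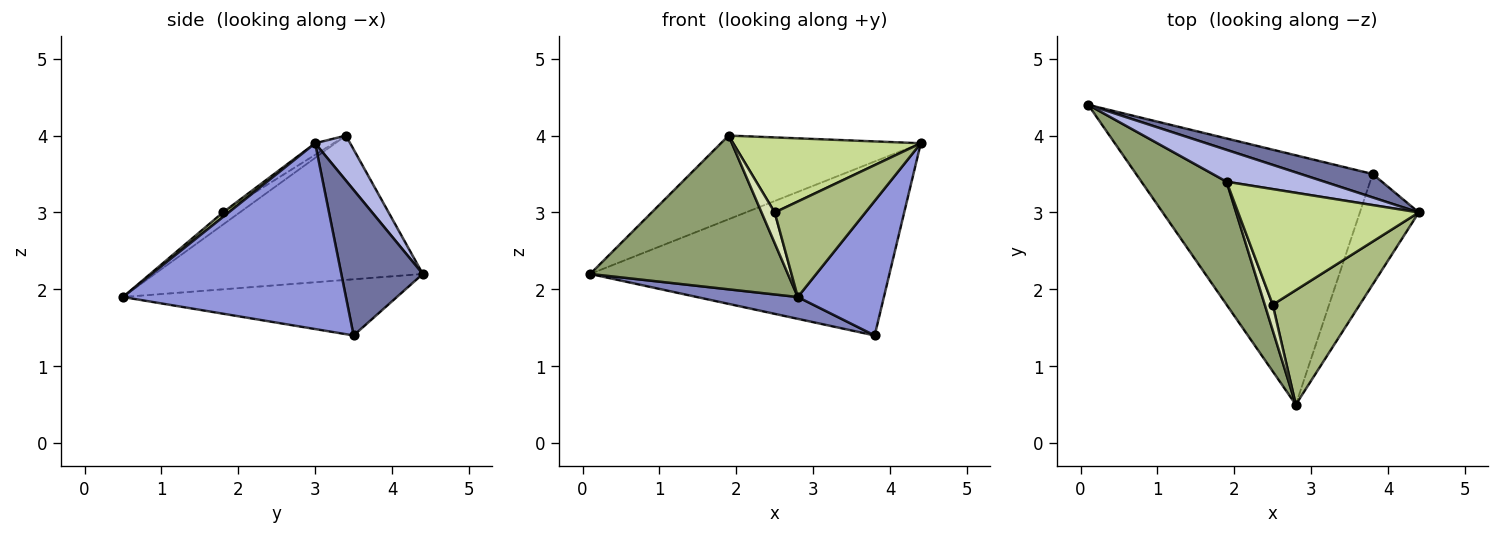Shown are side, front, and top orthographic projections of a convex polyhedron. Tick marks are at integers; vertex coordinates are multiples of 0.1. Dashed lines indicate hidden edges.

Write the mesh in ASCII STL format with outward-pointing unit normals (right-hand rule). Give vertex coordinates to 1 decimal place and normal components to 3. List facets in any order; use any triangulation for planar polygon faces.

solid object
 facet normal 0.261 0.957 0.129
  outer loop
   vertex 3.8 3.5 1.4
   vertex 0.1 4.4 2.2
   vertex 4.4 3.0 3.9
  endloop
 endfacet
 facet normal -0.230 -0.085 -0.969
  outer loop
   vertex 3.8 3.5 1.4
   vertex 2.8 0.5 1.9
   vertex 0.1 4.4 2.2
  endloop
 endfacet
 facet normal 0.894 -0.345 -0.284
  outer loop
   vertex 3.8 3.5 1.4
   vertex 4.4 3.0 3.9
   vertex 2.8 0.5 1.9
  endloop
 endfacet
 facet normal 0.162 0.922 0.351
  outer loop
   vertex 1.9 3.4 4.0
   vertex 4.4 3.0 3.9
   vertex 0.1 4.4 2.2
  endloop
 endfacet
 facet normal -0.727 -0.536 0.429
  outer loop
   vertex 1.9 3.4 4.0
   vertex 0.1 4.4 2.2
   vertex 2.8 0.5 1.9
  endloop
 endfacet
 facet normal 0.041 -0.640 0.767
  outer loop
   vertex 2.5 1.8 3.0
   vertex 2.8 0.5 1.9
   vertex 4.4 3.0 3.9
  endloop
 endfacet
 facet normal -0.053 -0.544 0.838
  outer loop
   vertex 2.5 1.8 3.0
   vertex 4.4 3.0 3.9
   vertex 1.9 3.4 4.0
  endloop
 endfacet
 facet normal -0.701 -0.548 0.457
  outer loop
   vertex 2.5 1.8 3.0
   vertex 1.9 3.4 4.0
   vertex 2.8 0.5 1.9
  endloop
 endfacet
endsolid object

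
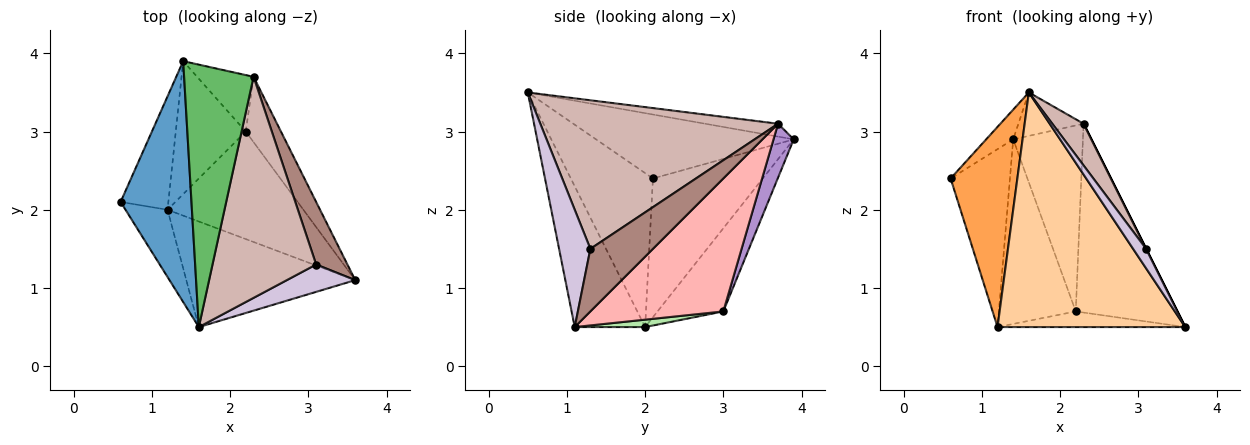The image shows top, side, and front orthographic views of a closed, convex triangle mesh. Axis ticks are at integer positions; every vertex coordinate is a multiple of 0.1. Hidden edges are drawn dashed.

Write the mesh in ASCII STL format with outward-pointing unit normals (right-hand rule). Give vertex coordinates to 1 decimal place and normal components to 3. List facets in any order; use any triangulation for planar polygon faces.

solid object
 facet normal -0.667 0.091 0.739
  outer loop
   vertex 1.6 0.5 3.5
   vertex 1.4 3.9 2.9
   vertex 0.6 2.1 2.4
  endloop
 endfacet
 facet normal -0.842 0.455 -0.290
  outer loop
   vertex 1.2 2.0 0.5
   vertex 0.6 2.1 2.4
   vertex 1.4 3.9 2.9
  endloop
 endfacet
 facet normal -0.759 -0.617 -0.207
  outer loop
   vertex 1.2 2.0 0.5
   vertex 1.6 0.5 3.5
   vertex 0.6 2.1 2.4
  endloop
 endfacet
 facet normal -0.324 -0.863 -0.388
  outer loop
   vertex 1.2 2.0 0.5
   vertex 3.6 1.1 0.5
   vertex 1.6 0.5 3.5
  endloop
 endfacet
 facet normal -0.180 0.161 0.970
  outer loop
   vertex 2.3 3.7 3.1
   vertex 1.4 3.9 2.9
   vertex 1.6 0.5 3.5
  endloop
 endfacet
 facet normal 0.054 0.144 -0.988
  outer loop
   vertex 2.2 3.0 0.7
   vertex 3.6 1.1 0.5
   vertex 1.2 2.0 0.5
  endloop
 endfacet
 facet normal -0.570 0.666 -0.480
  outer loop
   vertex 2.2 3.0 0.7
   vertex 1.2 2.0 0.5
   vertex 1.4 3.9 2.9
  endloop
 endfacet
 facet normal 0.777 0.594 -0.206
  outer loop
   vertex 2.2 3.0 0.7
   vertex 2.3 3.7 3.1
   vertex 3.6 1.1 0.5
  endloop
 endfacet
 facet normal 0.267 0.922 -0.280
  outer loop
   vertex 2.2 3.0 0.7
   vertex 1.4 3.9 2.9
   vertex 2.3 3.7 3.1
  endloop
 endfacet
 facet normal 0.813 -0.339 0.474
  outer loop
   vertex 3.1 1.3 1.5
   vertex 1.6 0.5 3.5
   vertex 3.6 1.1 0.5
  endloop
 endfacet
 facet normal 0.894 0.000 0.447
  outer loop
   vertex 3.1 1.3 1.5
   vertex 3.6 1.1 0.5
   vertex 2.3 3.7 3.1
  endloop
 endfacet
 facet normal 0.816 -0.107 0.569
  outer loop
   vertex 3.1 1.3 1.5
   vertex 2.3 3.7 3.1
   vertex 1.6 0.5 3.5
  endloop
 endfacet
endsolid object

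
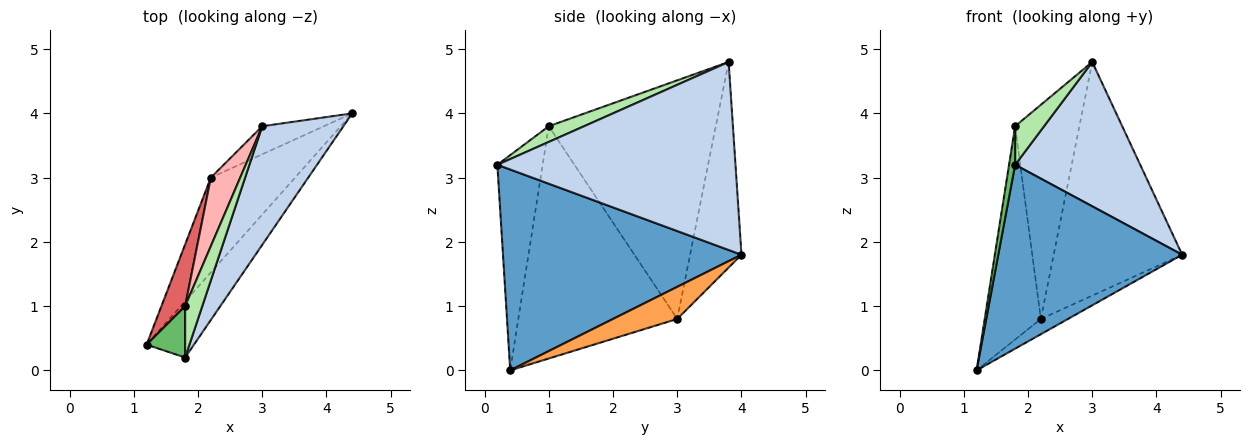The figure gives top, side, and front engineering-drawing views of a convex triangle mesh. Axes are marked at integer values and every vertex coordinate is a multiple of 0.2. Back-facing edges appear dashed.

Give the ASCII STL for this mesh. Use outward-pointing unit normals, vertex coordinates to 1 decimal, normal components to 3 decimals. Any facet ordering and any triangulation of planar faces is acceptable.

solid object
 facet normal 0.778 -0.600 -0.183
  outer loop
   vertex 1.8 0.2 3.2
   vertex 1.2 0.4 0.0
   vertex 4.4 4.0 1.8
  endloop
 endfacet
 facet normal 0.827 -0.434 0.357
  outer loop
   vertex 1.8 0.2 3.2
   vertex 4.4 4.0 1.8
   vertex 3.0 3.8 4.8
  endloop
 endfacet
 facet normal 0.352 0.149 -0.924
  outer loop
   vertex 2.2 3.0 0.8
   vertex 4.4 4.0 1.8
   vertex 1.2 0.4 0.0
  endloop
 endfacet
 facet normal -0.369 0.923 -0.111
  outer loop
   vertex 2.2 3.0 0.8
   vertex 3.0 3.8 4.8
   vertex 4.4 4.0 1.8
  endloop
 endfacet
 facet normal -0.976 -0.131 0.175
  outer loop
   vertex 1.8 1.0 3.8
   vertex 1.2 0.4 0.0
   vertex 1.8 0.2 3.2
  endloop
 endfacet
 facet normal 0.591 -0.484 0.645
  outer loop
   vertex 1.8 1.0 3.8
   vertex 1.8 0.2 3.2
   vertex 3.0 3.8 4.8
  endloop
 endfacet
 facet normal -0.939 0.331 0.096
  outer loop
   vertex 1.8 1.0 3.8
   vertex 2.2 3.0 0.8
   vertex 1.2 0.4 0.0
  endloop
 endfacet
 facet normal -0.927 0.357 0.114
  outer loop
   vertex 1.8 1.0 3.8
   vertex 3.0 3.8 4.8
   vertex 2.2 3.0 0.8
  endloop
 endfacet
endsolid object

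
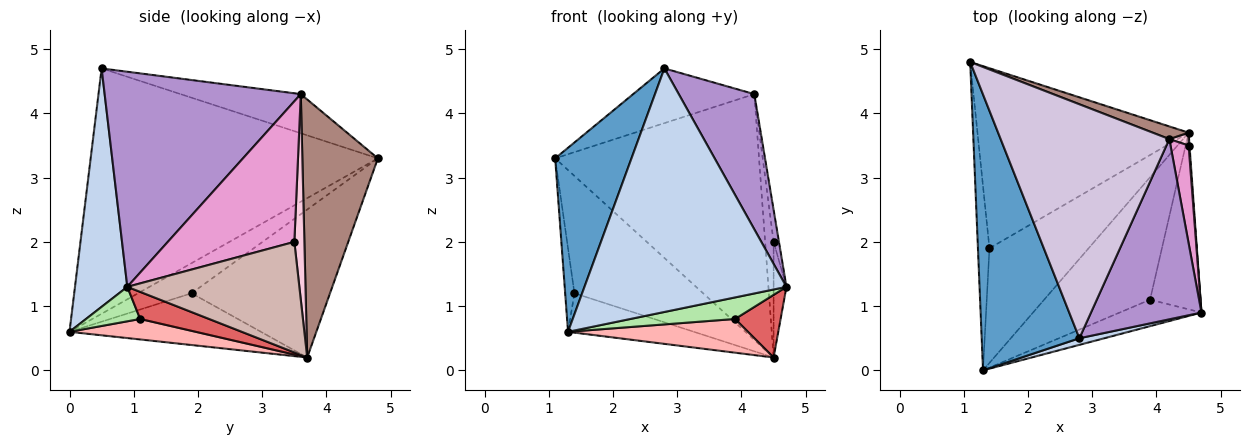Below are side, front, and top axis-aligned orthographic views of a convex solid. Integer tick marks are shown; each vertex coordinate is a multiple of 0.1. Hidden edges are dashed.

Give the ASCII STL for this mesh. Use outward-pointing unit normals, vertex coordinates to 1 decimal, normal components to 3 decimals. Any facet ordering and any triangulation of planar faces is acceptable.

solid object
 facet normal -0.902 -0.240 0.359
  outer loop
   vertex 2.8 0.5 4.7
   vertex 1.1 4.8 3.3
   vertex 1.3 0.0 0.6
  endloop
 endfacet
 facet normal 0.251 -0.968 0.026
  outer loop
   vertex 2.8 0.5 4.7
   vertex 1.3 0.0 0.6
   vertex 4.7 0.9 1.3
  endloop
 endfacet
 facet normal -0.922 0.160 -0.352
  outer loop
   vertex 1.4 1.9 1.2
   vertex 1.3 0.0 0.6
   vertex 1.1 4.8 3.3
  endloop
 endfacet
 facet normal -0.506 0.471 -0.722
  outer loop
   vertex 1.4 1.9 1.2
   vertex 1.1 4.8 3.3
   vertex 4.5 3.7 0.2
  endloop
 endfacet
 facet normal -0.443 0.291 -0.848
  outer loop
   vertex 1.4 1.9 1.2
   vertex 4.5 3.7 0.2
   vertex 1.3 0.0 0.6
  endloop
 endfacet
 facet normal 0.311 -0.600 -0.737
  outer loop
   vertex 3.9 1.1 0.8
   vertex 4.7 0.9 1.3
   vertex 1.3 0.0 0.6
  endloop
 endfacet
 facet normal 0.451 -0.298 -0.841
  outer loop
   vertex 3.9 1.1 0.8
   vertex 4.5 3.7 0.2
   vertex 4.7 0.9 1.3
  endloop
 endfacet
 facet normal 0.183 -0.261 -0.948
  outer loop
   vertex 3.9 1.1 0.8
   vertex 1.3 0.0 0.6
   vertex 4.5 3.7 0.2
  endloop
 endfacet
 facet normal 0.842 -0.324 0.432
  outer loop
   vertex 4.2 3.6 4.3
   vertex 2.8 0.5 4.7
   vertex 4.7 0.9 1.3
  endloop
 endfacet
 facet normal -0.220 0.222 0.950
  outer loop
   vertex 4.2 3.6 4.3
   vertex 1.1 4.8 3.3
   vertex 2.8 0.5 4.7
  endloop
 endfacet
 facet normal 0.347 0.937 0.048
  outer loop
   vertex 4.2 3.6 4.3
   vertex 4.5 3.7 0.2
   vertex 1.1 4.8 3.3
  endloop
 endfacet
 facet normal 0.997 0.074 0.008
  outer loop
   vertex 4.5 3.5 2.0
   vertex 4.7 0.9 1.3
   vertex 4.5 3.7 0.2
  endloop
 endfacet
 facet normal 0.991 0.042 0.127
  outer loop
   vertex 4.5 3.5 2.0
   vertex 4.2 3.6 4.3
   vertex 4.7 0.9 1.3
  endloop
 endfacet
 facet normal 0.762 0.643 0.071
  outer loop
   vertex 4.5 3.5 2.0
   vertex 4.5 3.7 0.2
   vertex 4.2 3.6 4.3
  endloop
 endfacet
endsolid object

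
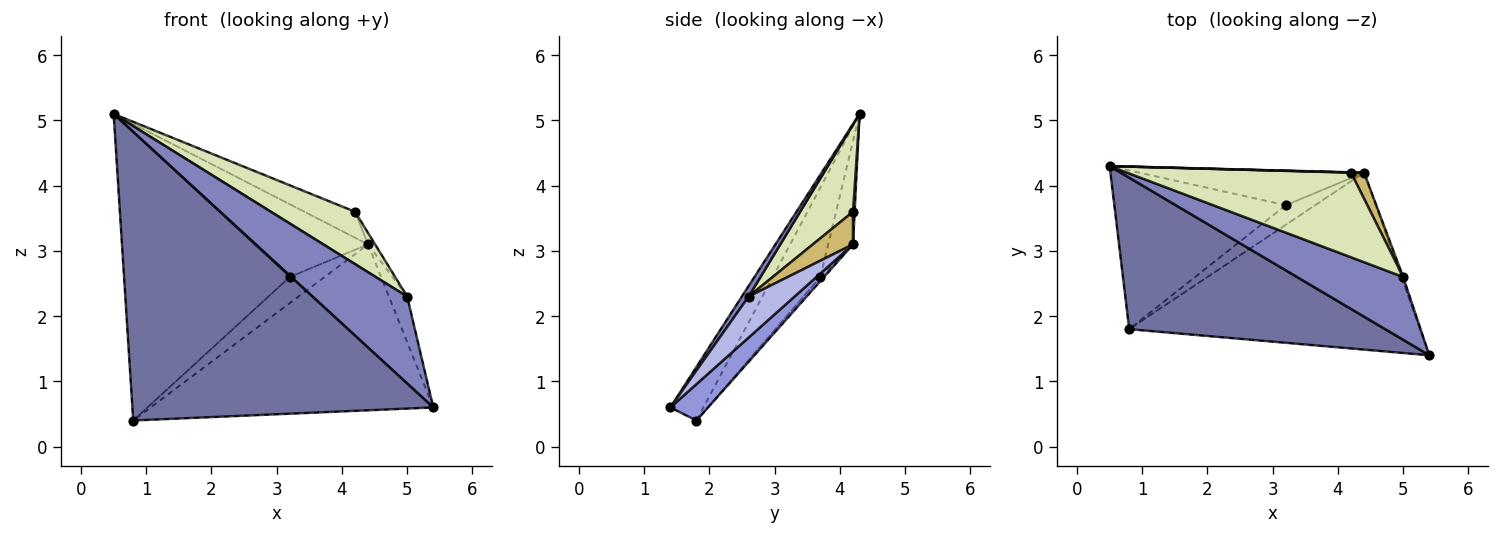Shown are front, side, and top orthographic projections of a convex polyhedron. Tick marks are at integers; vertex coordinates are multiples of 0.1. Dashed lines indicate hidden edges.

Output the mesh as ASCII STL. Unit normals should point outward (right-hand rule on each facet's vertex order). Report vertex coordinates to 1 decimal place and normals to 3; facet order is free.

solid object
 facet normal -0.097 -0.881 0.463
  outer loop
   vertex 0.8 1.8 0.4
   vertex 5.4 1.4 0.6
   vertex 0.5 4.3 5.1
  endloop
 endfacet
 facet normal 0.058 -0.809 0.585
  outer loop
   vertex 5.0 2.6 2.3
   vertex 0.5 4.3 5.1
   vertex 5.4 1.4 0.6
  endloop
 endfacet
 facet normal 0.091 0.681 -0.727
  outer loop
   vertex 4.4 4.2 3.1
   vertex 5.4 1.4 0.6
   vertex 0.8 1.8 0.4
  endloop
 endfacet
 facet normal 0.928 0.369 -0.042
  outer loop
   vertex 4.4 4.2 3.1
   vertex 5.0 2.6 2.3
   vertex 5.4 1.4 0.6
  endloop
 endfacet
 facet normal -0.244 0.850 -0.468
  outer loop
   vertex 3.2 3.7 2.6
   vertex 0.8 1.8 0.4
   vertex 0.5 4.3 5.1
  endloop
 endfacet
 facet normal -0.193 0.886 -0.422
  outer loop
   vertex 3.2 3.7 2.6
   vertex 0.5 4.3 5.1
   vertex 4.4 4.2 3.1
  endloop
 endfacet
 facet normal -0.083 0.797 -0.598
  outer loop
   vertex 3.2 3.7 2.6
   vertex 4.4 4.2 3.1
   vertex 0.8 1.8 0.4
  endloop
 endfacet
 facet normal 0.314 -0.499 0.808
  outer loop
   vertex 4.2 4.2 3.6
   vertex 0.5 4.3 5.1
   vertex 5.0 2.6 2.3
  endloop
 endfacet
 facet normal 0.032 0.999 0.013
  outer loop
   vertex 4.2 4.2 3.6
   vertex 4.4 4.2 3.1
   vertex 0.5 4.3 5.1
  endloop
 endfacet
 facet normal 0.916 0.160 0.367
  outer loop
   vertex 4.2 4.2 3.6
   vertex 5.0 2.6 2.3
   vertex 4.4 4.2 3.1
  endloop
 endfacet
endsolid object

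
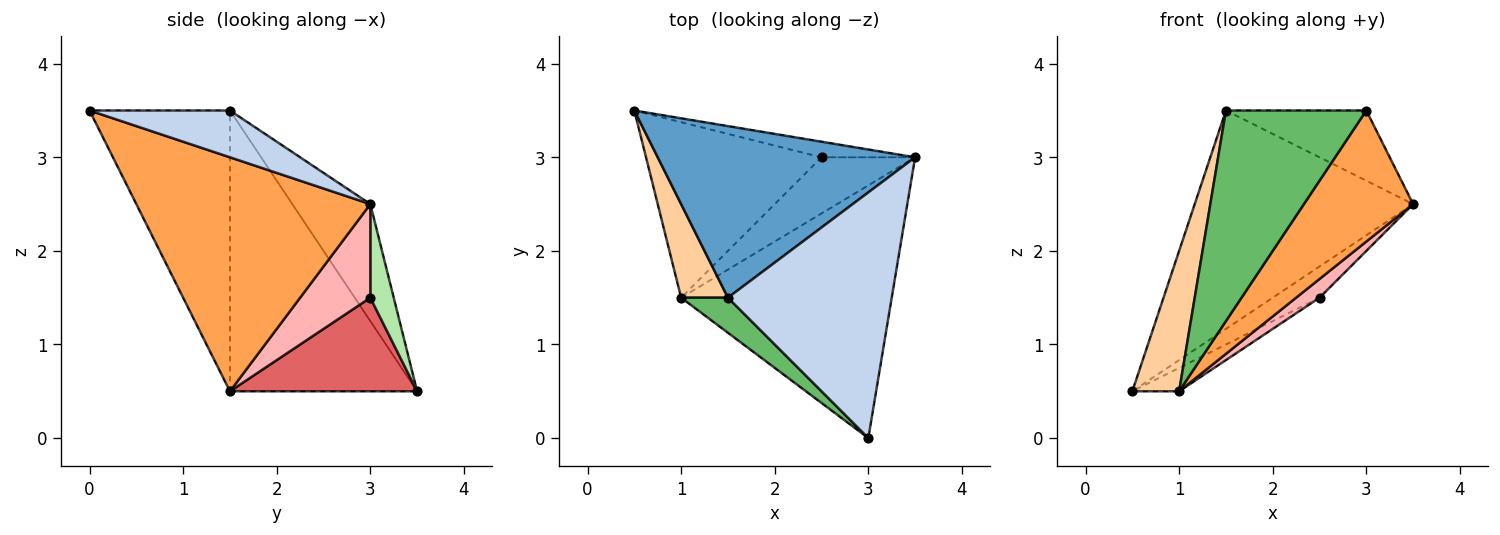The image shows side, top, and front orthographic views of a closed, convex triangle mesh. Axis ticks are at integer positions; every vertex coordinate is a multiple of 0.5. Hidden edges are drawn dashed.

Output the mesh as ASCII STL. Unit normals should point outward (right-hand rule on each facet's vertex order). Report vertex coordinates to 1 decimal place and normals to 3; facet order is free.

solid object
 facet normal -0.270 0.757 0.595
  outer loop
   vertex 1.5 1.5 3.5
   vertex 3.5 3.0 2.5
   vertex 0.5 3.5 0.5
  endloop
 endfacet
 facet normal 0.265 0.265 0.927
  outer loop
   vertex 1.5 1.5 3.5
   vertex 3.0 0.0 3.5
   vertex 3.5 3.0 2.5
  endloop
 endfacet
 facet normal 0.702 -0.328 -0.632
  outer loop
   vertex 1.0 1.5 0.5
   vertex 3.5 3.0 2.5
   vertex 3.0 0.0 3.5
  endloop
 endfacet
 facet normal -0.958 -0.239 0.160
  outer loop
   vertex 1.0 1.5 0.5
   vertex 1.5 1.5 3.5
   vertex 0.5 3.5 0.5
  endloop
 endfacet
 facet normal -0.702 -0.702 0.117
  outer loop
   vertex 1.0 1.5 0.5
   vertex 3.0 0.0 3.5
   vertex 1.5 1.5 3.5
  endloop
 endfacet
 facet normal 0.408 0.816 -0.408
  outer loop
   vertex 2.5 3.0 1.5
   vertex 0.5 3.5 0.5
   vertex 3.5 3.0 2.5
  endloop
 endfacet
 facet normal 0.467 0.117 -0.876
  outer loop
   vertex 2.5 3.0 1.5
   vertex 1.0 1.5 0.5
   vertex 0.5 3.5 0.5
  endloop
 endfacet
 facet normal 0.688 -0.229 -0.688
  outer loop
   vertex 2.5 3.0 1.5
   vertex 3.5 3.0 2.5
   vertex 1.0 1.5 0.5
  endloop
 endfacet
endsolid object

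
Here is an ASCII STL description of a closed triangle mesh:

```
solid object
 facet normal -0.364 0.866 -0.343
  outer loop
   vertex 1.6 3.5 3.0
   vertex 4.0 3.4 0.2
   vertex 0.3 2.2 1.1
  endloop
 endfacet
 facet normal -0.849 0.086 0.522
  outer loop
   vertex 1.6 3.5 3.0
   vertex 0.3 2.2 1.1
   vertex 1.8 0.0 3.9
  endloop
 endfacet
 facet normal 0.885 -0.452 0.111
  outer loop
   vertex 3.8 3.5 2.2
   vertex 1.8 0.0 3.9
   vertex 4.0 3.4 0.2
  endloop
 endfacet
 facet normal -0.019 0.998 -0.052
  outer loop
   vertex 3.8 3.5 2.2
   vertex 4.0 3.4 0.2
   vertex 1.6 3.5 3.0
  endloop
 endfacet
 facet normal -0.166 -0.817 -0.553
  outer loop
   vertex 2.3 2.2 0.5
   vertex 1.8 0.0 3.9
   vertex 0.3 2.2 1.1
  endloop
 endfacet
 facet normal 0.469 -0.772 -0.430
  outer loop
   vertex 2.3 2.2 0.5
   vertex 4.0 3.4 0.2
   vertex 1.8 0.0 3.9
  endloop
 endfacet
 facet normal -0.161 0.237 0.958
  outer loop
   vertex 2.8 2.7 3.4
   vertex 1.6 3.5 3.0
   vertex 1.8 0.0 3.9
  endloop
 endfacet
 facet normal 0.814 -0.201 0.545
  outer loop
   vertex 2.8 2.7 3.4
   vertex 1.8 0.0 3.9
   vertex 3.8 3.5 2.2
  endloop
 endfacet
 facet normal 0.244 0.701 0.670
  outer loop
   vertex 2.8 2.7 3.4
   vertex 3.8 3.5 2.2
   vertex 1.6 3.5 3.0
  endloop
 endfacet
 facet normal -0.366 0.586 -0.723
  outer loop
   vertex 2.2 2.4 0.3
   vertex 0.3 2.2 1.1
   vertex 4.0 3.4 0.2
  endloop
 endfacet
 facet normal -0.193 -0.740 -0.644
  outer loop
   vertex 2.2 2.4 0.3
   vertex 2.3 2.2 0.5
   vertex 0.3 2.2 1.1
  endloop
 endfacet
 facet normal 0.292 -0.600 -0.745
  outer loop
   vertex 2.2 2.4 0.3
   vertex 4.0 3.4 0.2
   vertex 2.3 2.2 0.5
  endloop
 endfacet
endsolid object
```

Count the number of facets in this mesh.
12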